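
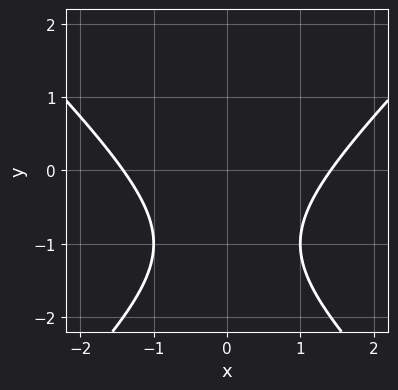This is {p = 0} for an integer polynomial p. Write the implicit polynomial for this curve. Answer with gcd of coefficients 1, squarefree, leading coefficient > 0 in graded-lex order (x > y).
The degree is 2 — the shape is more complex than any degree-1 curve.
Symmetries: it's symmetric under x → −x, forcing even powers of x.
Observable constraints: it misses every integer gridline on the y-axis.
Assembling these constraints gives the stated polynomial.

x^2 - y^2 - 2*y - 2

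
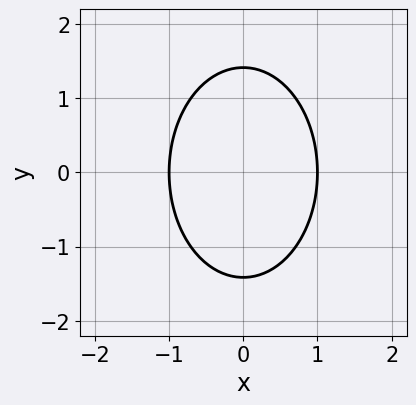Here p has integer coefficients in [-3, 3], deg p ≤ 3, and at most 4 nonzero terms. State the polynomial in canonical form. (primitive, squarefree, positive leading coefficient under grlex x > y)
2*x^2 + y^2 - 2

deg p = 2.
Symmetries: mirror symmetry x ↦ −x ⇒ only even powers of x; it's symmetric under y → −y, forcing even powers of y.
Checking where it meets the axes: the x-axis gridline crossings are at x ∈ {-1, 1}.
These observations pin down the coefficients.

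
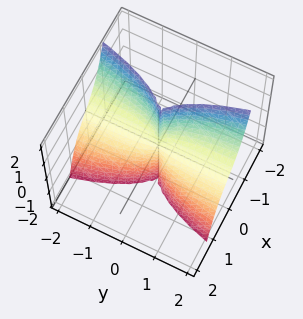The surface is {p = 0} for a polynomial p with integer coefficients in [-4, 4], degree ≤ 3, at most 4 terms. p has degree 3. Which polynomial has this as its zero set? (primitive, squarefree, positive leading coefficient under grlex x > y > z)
3*x^3 + x*y^2 + y^2*z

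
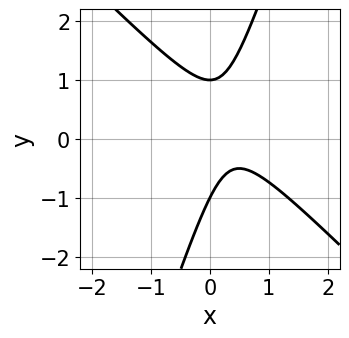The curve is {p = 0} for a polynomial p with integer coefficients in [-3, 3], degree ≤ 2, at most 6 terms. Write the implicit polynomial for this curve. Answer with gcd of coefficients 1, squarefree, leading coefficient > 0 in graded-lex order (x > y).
3*x^2 + 2*x*y - y^2 - 2*x + 1

deg p = 2. A generic line meets the curve in up to 2 points.
Checking where it meets the axes: the curve avoids every integer x-axis point in the box; among the integer gridlines, it crosses the y-axis at y ∈ {-1, 1}.
Together with the visible shape, these determine p as stated.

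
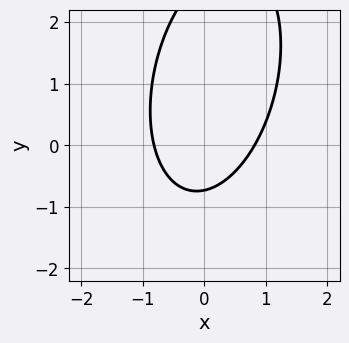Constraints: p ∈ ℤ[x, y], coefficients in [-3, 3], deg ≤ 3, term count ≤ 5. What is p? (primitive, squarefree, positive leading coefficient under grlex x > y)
First, degree: no degree-1 curve has this shape, so deg p = 2.
Finally, the integer polynomial consistent with all of this is the stated p.

3*x^2 - x*y + y^2 - 2*y - 2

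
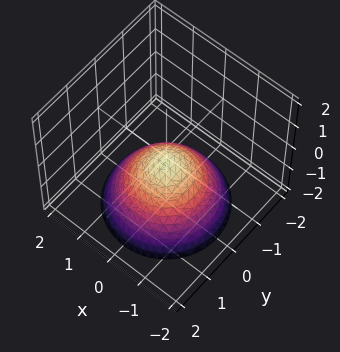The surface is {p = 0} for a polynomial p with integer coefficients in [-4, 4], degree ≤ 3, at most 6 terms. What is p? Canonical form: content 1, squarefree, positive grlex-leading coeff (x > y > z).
(a) Degree: no degree-1 surface has this shape, so deg p = 2.
(b) By symmetry, the z-axis is an axis of rotation, so x and y enter only as x² + y².
(c) Against the integer gridlines: the surface avoids every integer y-axis point in the box; a circular section at z = -2 has radius between 1 and 2.
(d) These observations pin down the coefficients.

2*x^2 + 2*y^2 + 3*z + 1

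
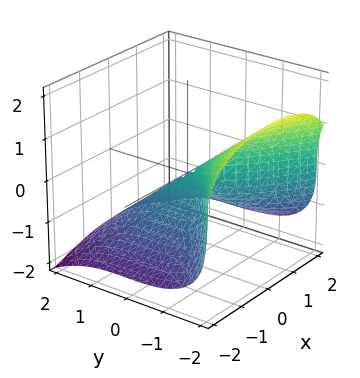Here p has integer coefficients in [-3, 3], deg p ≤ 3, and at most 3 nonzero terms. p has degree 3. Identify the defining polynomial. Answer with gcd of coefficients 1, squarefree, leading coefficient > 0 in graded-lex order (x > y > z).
y^3 + 2*z^3 + 2*x^2

(a) Degree: no degree-2 surface has this shape, so deg p = 3.
(b) From the visible intercepts: it crosses the y-axis at the gridline y = 0; it meets the x-axis at x = 0 (among the integer gridlines); one z-axis crossing is at z = 0.
(c) Assembling these constraints gives the stated polynomial.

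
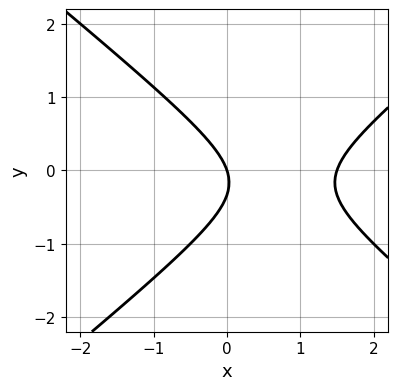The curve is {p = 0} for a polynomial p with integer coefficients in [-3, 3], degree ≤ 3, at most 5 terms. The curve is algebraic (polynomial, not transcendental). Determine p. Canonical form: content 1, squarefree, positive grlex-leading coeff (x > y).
2*x^2 - 3*y^2 - 3*x - y

First, deg p = 2. The shape is more complex than any degree-1 curve.
Next, observable constraints: it crosses the y-axis at the gridline y = 0; it meets the x-axis at x = 0 (among the integer gridlines).
Finally, the integer polynomial consistent with all of this is the stated p.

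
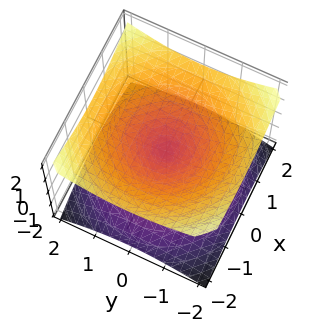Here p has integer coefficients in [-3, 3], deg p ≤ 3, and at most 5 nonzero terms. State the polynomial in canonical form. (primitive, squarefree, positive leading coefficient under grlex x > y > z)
x^2 + y^2 - 2*z^2

The degree is 2 — two nappes meeting at a single point; a quadric.
Symmetries: the z ↦ −z reflection is a symmetry, so z appears only in even powers; the surface is invariant under rotation about z: p = q(x² + y², z).
Reading off the gridlines: a circular section at z = 1 has radius between 1 and 2; one y-axis crossing is at y = 0; it crosses the x-axis at the gridline x = 0; it crosses the z-axis at the gridline z = 0.
The integer polynomial consistent with all of this is the stated p.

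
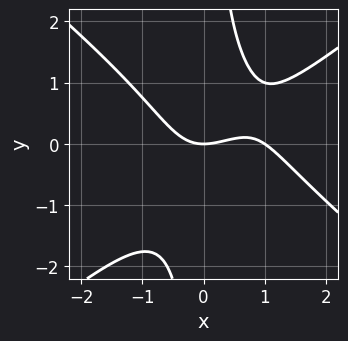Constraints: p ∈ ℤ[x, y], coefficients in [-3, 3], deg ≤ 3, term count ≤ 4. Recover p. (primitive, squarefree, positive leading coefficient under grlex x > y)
(a) Degree: no degree-2 curve has this shape, so deg p = 3.
(b) From the axis intercepts and sections: it crosses the y-axis at the gridline y = 0; the x-axis gridline crossings are at x ∈ {0, 1}.
(c) The integer polynomial consistent with all of this is the stated p.

2*x^3 - 3*x*y^2 - 2*x^2 + 3*y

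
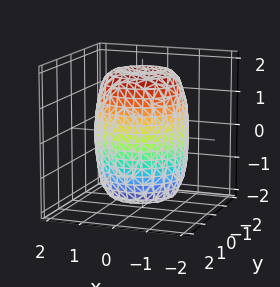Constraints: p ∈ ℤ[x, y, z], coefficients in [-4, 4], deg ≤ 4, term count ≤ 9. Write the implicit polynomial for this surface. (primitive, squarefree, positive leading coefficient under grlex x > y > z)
2*x^4 + 4*x^2*y^2 + 2*y^4 - 2*x^2 - 2*y^2 + z^2 - 3

First, degree: no degree-3 surface has this shape, so deg p = 4.
Next, symmetries: every cross-section ⟂ z is a circle, so x, y appear only via x² + y².
Next, reading off the gridlines: a circular section at z = 1 has radius between 1 and 2.
Finally, assembling these constraints gives the stated polynomial.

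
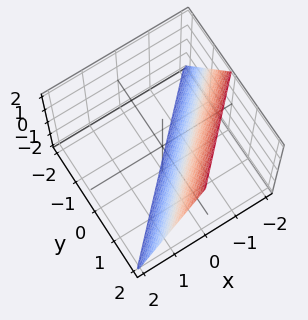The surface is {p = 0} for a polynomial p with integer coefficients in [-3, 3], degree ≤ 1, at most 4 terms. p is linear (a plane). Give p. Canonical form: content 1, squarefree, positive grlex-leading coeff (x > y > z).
The degree is 1 — the surface is flat (a plane).
Checking where it meets the axes: it meets the z-axis at z = -2 (among the integer gridlines); it meets the x-axis at x = -1 (among the integer gridlines).
Together with the visible shape, these determine p as stated. Check: (0, 1, 0) on the y-axis lies on the surface, and p(0, 1, 0) = 0. ✓

2*x - 2*y + z + 2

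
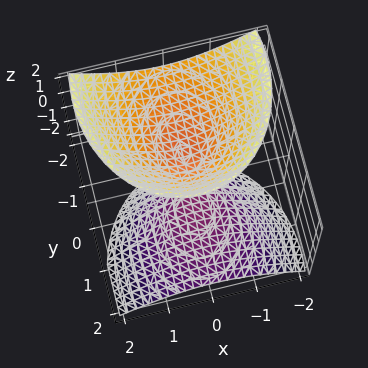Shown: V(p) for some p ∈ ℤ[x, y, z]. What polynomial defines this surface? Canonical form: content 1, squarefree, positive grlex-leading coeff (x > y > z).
1. The picture has 2 separate pieces. They look like related sheets of one shape, so recover p as a whole.
2. deg p = 2. No degree-1 surface has this shape.
3. From the axis intercepts and sections: it misses every integer gridline on the x-axis; it misses every integer gridline on the y-axis.
4. Together with the visible shape, these determine p as stated.

3*x^2 + 2*y^2 + 3*y*z - 2*z^2 + 1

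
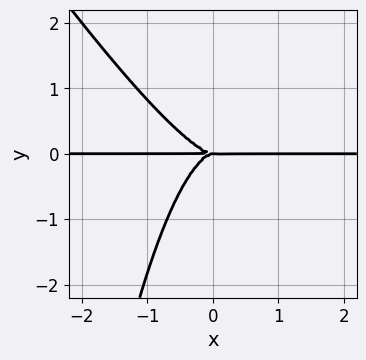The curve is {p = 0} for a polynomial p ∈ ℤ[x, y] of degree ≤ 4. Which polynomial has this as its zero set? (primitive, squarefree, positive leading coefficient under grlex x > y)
3*x^3*y + 2*x^2*y^2 + 2*y^3

deg p = 4. A generic line meets the curve in up to 4 points.
From the visible intercepts: the visible x-axis segment lies entirely on the curve; it crosses the y-axis at the gridline y = 0.
Assembling these constraints gives the stated polynomial.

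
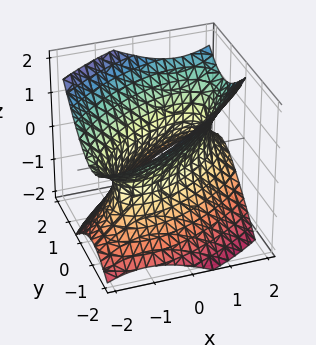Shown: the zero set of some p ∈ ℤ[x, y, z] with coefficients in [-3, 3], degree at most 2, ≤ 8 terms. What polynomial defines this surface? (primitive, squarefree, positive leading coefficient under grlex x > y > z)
2*x^2 - 3*x*y + x*z + 3*y^2 - 3*z^2 - 3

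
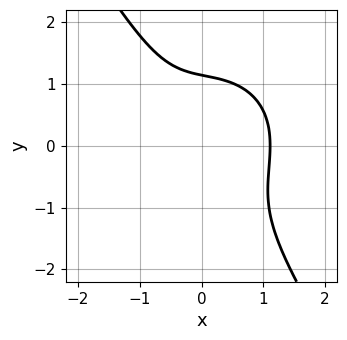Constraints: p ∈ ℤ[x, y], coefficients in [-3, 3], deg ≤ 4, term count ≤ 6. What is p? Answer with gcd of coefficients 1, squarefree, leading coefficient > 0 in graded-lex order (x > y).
3*x^3 + 2*x*y^2 + 2*y^3 - x - 3

1. The degree is 3 — the shape is more complex than any degree-2 curve.
2. The integer polynomial consistent with all of this is the stated p.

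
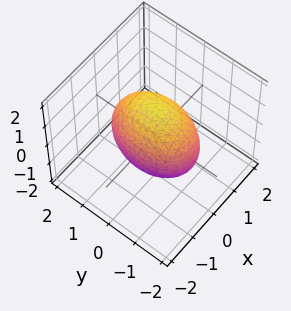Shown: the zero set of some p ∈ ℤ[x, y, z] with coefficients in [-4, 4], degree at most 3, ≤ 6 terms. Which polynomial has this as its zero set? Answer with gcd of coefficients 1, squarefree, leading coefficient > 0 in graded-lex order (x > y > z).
The degree is 2 — a closed, bounded, convex surface; a quadric.
Symmetries: the z ↦ −z reflection is a symmetry, so z appears only in even powers; the x ↦ −x reflection is a symmetry, so x appears only in even powers; mirror symmetry y ↦ −y ⇒ only even powers of y.
From the axis intercepts and sections: the x-axis gridline crossings are at x ∈ {-1, 1}.
The integer polynomial consistent with all of this is the stated p.

2*x^2 + y^2 + z^2 - 2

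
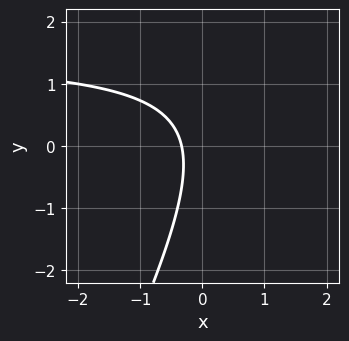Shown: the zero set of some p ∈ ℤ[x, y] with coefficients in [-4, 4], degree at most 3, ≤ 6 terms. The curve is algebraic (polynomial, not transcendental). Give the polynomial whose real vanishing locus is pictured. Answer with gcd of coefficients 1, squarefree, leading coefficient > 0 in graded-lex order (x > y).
2*x*y - y^2 - 3*x - 1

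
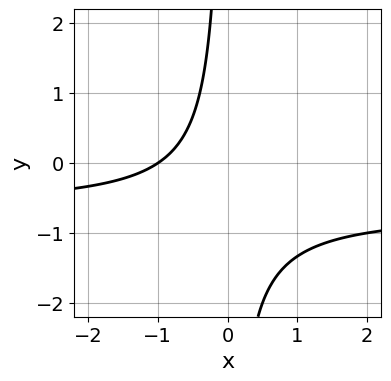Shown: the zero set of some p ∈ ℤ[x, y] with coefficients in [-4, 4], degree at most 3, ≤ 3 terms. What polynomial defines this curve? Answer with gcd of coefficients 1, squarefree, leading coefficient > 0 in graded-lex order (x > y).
1. deg p = 2. A generic line meets the curve in up to 2 points.
2. Observable constraints: it meets the x-axis at x = -1 (among the integer gridlines); the curve avoids every integer y-axis point in the box.
3. Matching integer coefficients to the picture gives p.

3*x*y + 2*x + 2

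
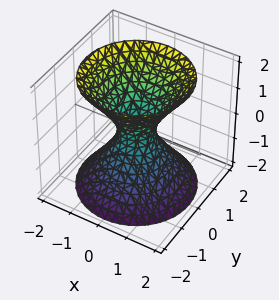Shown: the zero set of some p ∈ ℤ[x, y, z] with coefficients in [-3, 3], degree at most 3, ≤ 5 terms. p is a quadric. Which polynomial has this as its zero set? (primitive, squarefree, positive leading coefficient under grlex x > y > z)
3*x^2 + 3*y^2 - 2*z^2 - 1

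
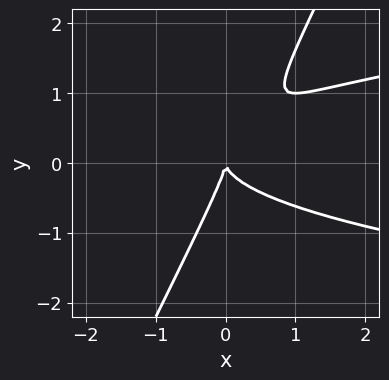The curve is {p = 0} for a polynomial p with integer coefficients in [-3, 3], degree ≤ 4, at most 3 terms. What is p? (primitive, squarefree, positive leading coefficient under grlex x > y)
First, degree: the shape is more complex than any degree-2 curve, so deg p = 3.
Then, from the visible intercepts: it meets the x-axis at x = 0 (among the integer gridlines); it meets the y-axis at y = 0 (among the integer gridlines).
Finally, the integer polynomial consistent with all of this is the stated p.

2*x*y^2 - y^3 - x^2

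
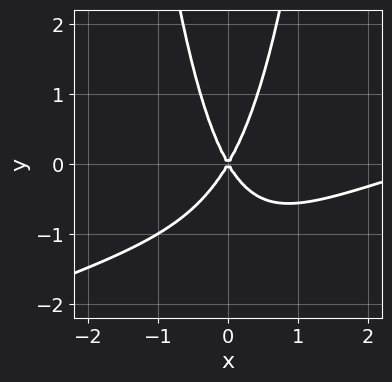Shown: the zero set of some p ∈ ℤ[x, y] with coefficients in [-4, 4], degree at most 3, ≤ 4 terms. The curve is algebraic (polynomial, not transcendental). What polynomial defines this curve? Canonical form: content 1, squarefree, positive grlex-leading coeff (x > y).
The degree is 3 — the shape is more complex than any degree-2 curve.
Reading off the gridlines: it meets the y-axis at y = 0 (among the integer gridlines); it meets the x-axis at x = 0 (among the integer gridlines).
These observations pin down the coefficients.

x^3 - 3*x^2*y - 3*x^2 + y^2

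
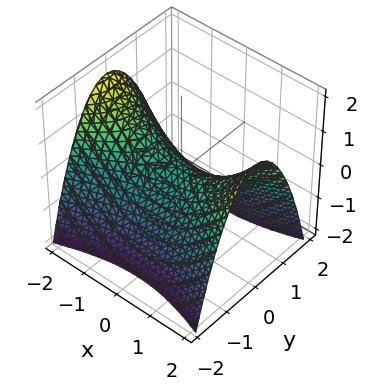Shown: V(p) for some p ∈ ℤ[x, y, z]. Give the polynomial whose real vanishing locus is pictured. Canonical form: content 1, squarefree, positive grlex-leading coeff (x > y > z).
x^2 - 3*y^2 - 3*z

(a) The degree is 2 — a hyperbolic paraboloid; a quadric.
(b) Symmetries: the x ↦ −x reflection is a symmetry, so x appears only in even powers; the y ↦ −y reflection is a symmetry, so y appears only in even powers.
(c) Reading off the gridlines: it crosses the y-axis at the gridline y = 0; it crosses the z-axis at the gridline z = 0; it crosses the x-axis at the gridline x = 0.
(d) Together with the visible shape, these determine p as stated.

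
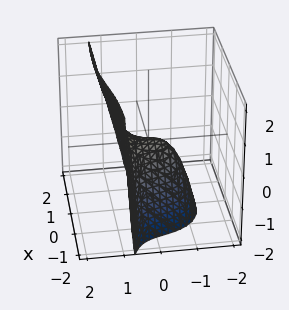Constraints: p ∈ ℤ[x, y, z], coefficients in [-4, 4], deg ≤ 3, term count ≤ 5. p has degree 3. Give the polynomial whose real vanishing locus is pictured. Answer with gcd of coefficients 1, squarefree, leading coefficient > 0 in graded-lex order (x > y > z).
3*x^2*y - x*y*z + 3*y^3 - 3*x^2 - 3*z

Degree: no degree-2 surface has this shape, so deg p = 3.
From the visible intercepts: it meets the y-axis at y = 0 (among the integer gridlines); one z-axis crossing is at z = 0; one x-axis crossing is at x = 0.
Putting this together gives p.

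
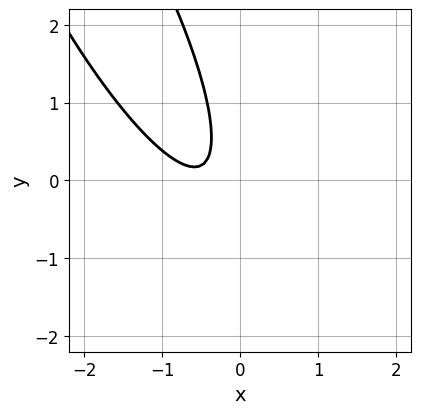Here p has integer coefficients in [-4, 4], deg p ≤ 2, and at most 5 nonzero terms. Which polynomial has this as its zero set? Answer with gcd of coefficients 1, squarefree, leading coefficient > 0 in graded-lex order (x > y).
3*x^2 + 3*x*y + y^2 + 3*x + 1

(a) The degree is 2 — the shape is more complex than any degree-1 curve.
(b) Reading off the gridlines: it misses every integer gridline on the y-axis; the curve avoids every integer x-axis point in the box.
(c) The integer polynomial consistent with all of this is the stated p.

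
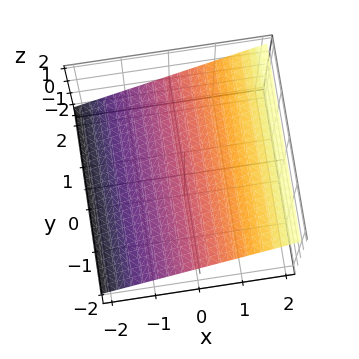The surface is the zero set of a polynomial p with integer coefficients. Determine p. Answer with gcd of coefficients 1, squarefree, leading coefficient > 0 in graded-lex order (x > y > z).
2*x - 3*z + 2

(a) deg p = 1. Every cross-section is a straight line — this is a plane.
(b) Reading off the gridlines: it meets the x-axis at x = -1 (among the integer gridlines); no y-intercept at any integer in the box.
(c) The integer polynomial consistent with all of this is the stated p.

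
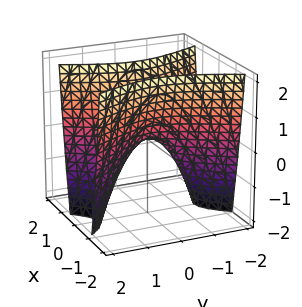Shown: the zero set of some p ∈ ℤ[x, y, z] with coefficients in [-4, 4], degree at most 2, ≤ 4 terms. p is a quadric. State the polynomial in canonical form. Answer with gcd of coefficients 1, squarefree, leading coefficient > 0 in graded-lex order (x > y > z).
3*x^2 - y^2 - z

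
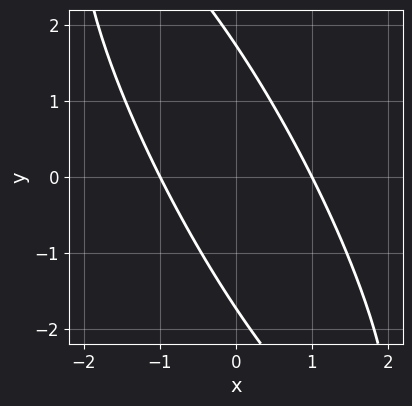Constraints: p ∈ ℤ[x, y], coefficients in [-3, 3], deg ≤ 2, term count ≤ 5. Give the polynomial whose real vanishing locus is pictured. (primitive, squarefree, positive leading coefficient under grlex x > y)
1. Degree: no degree-1 curve has this shape, so deg p = 2.
2. From the visible intercepts: among the integer gridlines, it crosses the x-axis at x ∈ {-1, 1}.
3. Together with the visible shape, these determine p as stated.

3*x^2 + 3*x*y + y^2 - 3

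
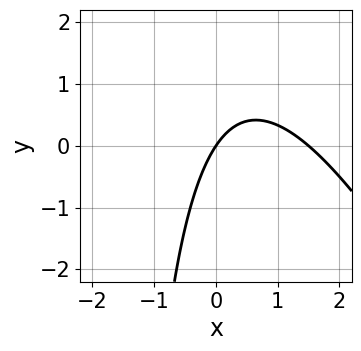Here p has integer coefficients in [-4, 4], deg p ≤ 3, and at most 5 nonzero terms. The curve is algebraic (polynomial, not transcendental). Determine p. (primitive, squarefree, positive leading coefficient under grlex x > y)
2*x^2 + x*y - 3*x + 2*y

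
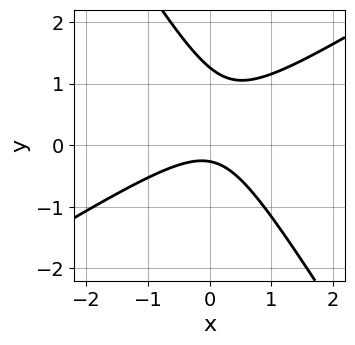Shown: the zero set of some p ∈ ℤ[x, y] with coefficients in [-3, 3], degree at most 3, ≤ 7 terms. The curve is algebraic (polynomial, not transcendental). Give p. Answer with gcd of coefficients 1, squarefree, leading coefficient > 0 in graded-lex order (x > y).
Degree: a generic line meets the curve in up to 2 points, so deg p = 2.
From the visible intercepts: no x-intercept at any integer in the box.
Assembling these constraints gives the stated polynomial.

3*x^2 - 3*x*y - 3*y^2 + 3*y + 1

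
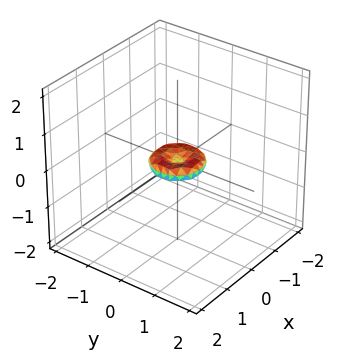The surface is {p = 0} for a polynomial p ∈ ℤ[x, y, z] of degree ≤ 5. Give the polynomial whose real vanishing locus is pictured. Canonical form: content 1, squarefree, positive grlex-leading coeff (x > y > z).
2*x^4 + 4*x^2*y^2 + 2*y^4 - x^2 - y^2 + 3*z^2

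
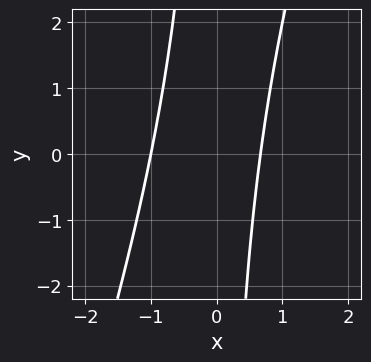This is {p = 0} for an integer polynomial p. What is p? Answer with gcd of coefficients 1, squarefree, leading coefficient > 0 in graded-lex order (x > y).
3*x^2 - x*y + x - 2

First, deg p = 2.
Next, against the integer gridlines: no y-intercept at any integer in the box; one x-axis crossing is at x = -1.
Finally, putting this together gives p.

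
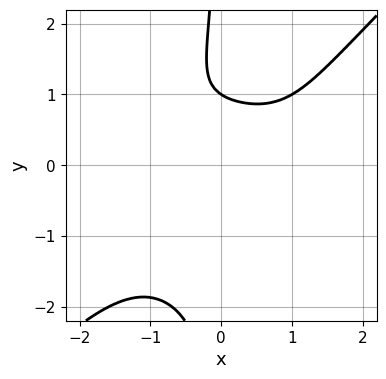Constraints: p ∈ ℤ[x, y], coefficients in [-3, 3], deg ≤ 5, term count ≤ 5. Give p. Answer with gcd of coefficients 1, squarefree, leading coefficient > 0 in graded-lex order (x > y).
Degree: no degree-3 curve has this shape, so deg p = 4.
From the visible intercepts: one y-axis crossing is at y = 1; no x-intercept at any integer in the box.
Matching integer coefficients to the picture gives p.

x^4 + x^2*y^2 - 2*x*y^3 - 3*y + 3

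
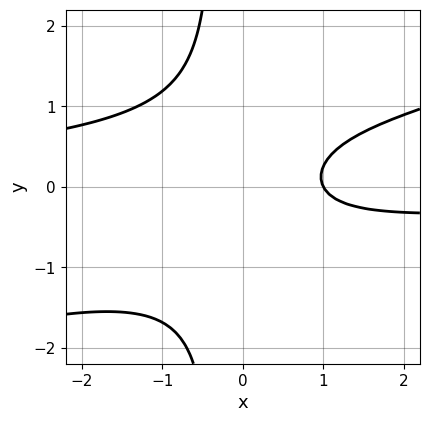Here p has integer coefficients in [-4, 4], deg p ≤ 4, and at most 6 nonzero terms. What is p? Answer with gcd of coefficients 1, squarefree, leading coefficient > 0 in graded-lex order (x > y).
Degree: a generic line meets the curve in up to 3 points, so deg p = 3.
Checking where it meets the axes: it meets the x-axis at x = 1 (among the integer gridlines); the curve avoids every integer y-axis point in the box.
Solving for integer coefficients yields p as stated.

x^2*y - 3*x*y^2 - y^2 + 2*x - 2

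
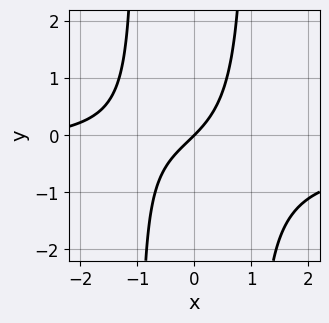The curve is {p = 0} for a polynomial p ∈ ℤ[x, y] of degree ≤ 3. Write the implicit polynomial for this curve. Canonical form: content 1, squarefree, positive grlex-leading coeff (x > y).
First, the degree is 3 — the shape is more complex than any degree-2 curve.
Next, against the integer gridlines: it crosses the y-axis at the gridline y = 0; it meets the x-axis at x = 0 (among the integer gridlines).
Finally, matching integer coefficients to the picture gives p.

3*x^2*y + x^2 + 3*x - 3*y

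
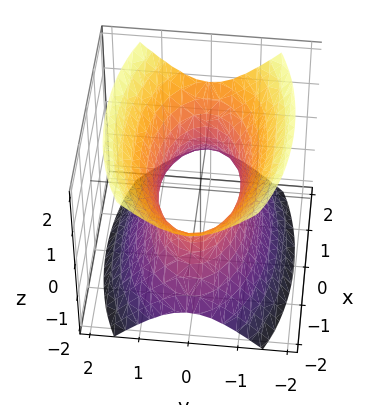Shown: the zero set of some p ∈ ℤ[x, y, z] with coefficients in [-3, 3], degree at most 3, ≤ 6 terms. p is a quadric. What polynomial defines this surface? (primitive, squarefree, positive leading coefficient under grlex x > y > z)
x^2 + 3*y^2 - 2*z^2 - 2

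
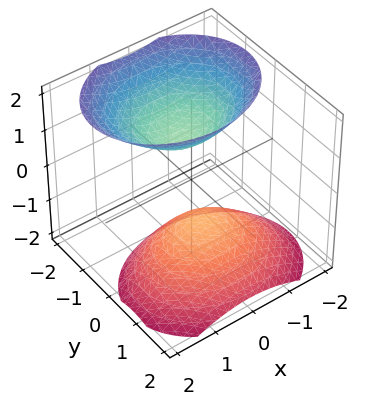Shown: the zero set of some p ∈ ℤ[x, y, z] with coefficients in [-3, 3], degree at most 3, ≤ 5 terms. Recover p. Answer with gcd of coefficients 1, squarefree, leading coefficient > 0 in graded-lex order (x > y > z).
2*x^2 + 3*y^2 + 2*y*z - 2*z^2 + 2

First, the picture has 2 separate pieces. They look like related sheets of one shape, so recover p as a whole.
Next, deg p = 2. A generic line meets the surface in up to 2 points.
Next, from the visible intercepts: among the integer gridlines, it crosses the z-axis at z ∈ {-1, 1}; no y-intercept at any integer in the box; it misses every integer gridline on the x-axis.
Finally, the integer polynomial consistent with all of this is the stated p.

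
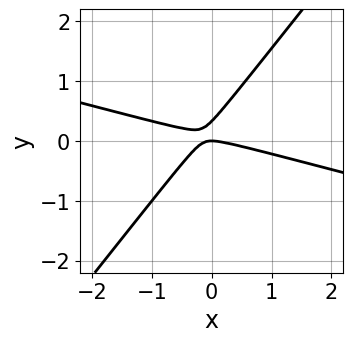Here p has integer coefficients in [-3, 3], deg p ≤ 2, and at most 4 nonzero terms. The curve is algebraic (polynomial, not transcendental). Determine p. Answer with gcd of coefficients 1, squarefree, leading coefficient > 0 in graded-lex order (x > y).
1. Degree: the shape is more complex than any degree-1 curve, so deg p = 2.
2. Observable constraints: one y-axis crossing is at y = 0; it meets the x-axis at x = 0 (among the integer gridlines).
3. Fitting integer coefficients to these (and the overall shape) gives p.

x^2 + 3*x*y - 3*y^2 + y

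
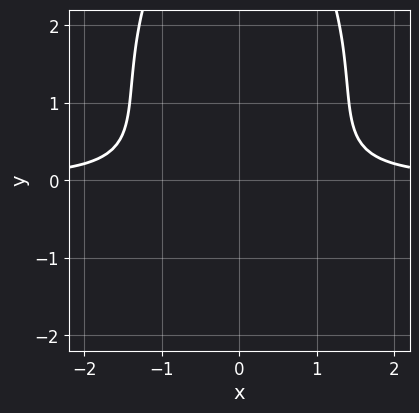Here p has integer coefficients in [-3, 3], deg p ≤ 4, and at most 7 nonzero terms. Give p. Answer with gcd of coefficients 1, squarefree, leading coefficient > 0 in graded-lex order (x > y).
3*x^2*y + y^3 - 3*y^2 - 2*y - 2

First, deg p = 3.
Then, symmetries: the x ↦ −x reflection is a symmetry, so x appears only in even powers.
Then, checking where it meets the axes: no y-intercept at any integer in the box; it misses every integer gridline on the x-axis.
Finally, solving for integer coefficients yields p as stated.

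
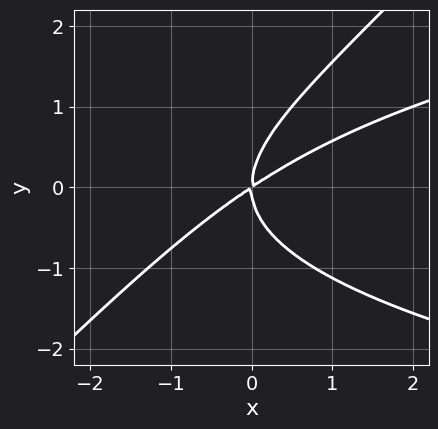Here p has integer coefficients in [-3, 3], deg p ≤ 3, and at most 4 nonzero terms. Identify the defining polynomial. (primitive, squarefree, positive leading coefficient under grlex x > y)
1. Degree: a generic line meets the curve in up to 3 points, so deg p = 3.
2. Reading off the gridlines: it meets the y-axis at y = 0 (among the integer gridlines); one x-axis crossing is at x = 0.
3. Together with the visible shape, these determine p as stated.

2*x*y^2 - 2*y^3 - 2*x^2 + 3*x*y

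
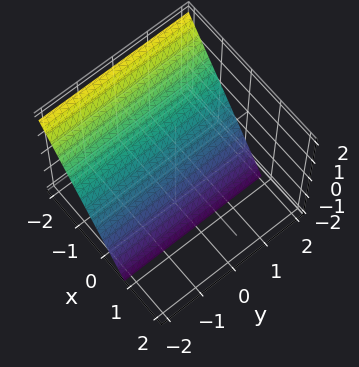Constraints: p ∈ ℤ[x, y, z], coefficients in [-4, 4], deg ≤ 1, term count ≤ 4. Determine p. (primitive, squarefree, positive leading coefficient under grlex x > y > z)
3*x + 2*z + 2

1. The degree is 1 — every cross-section is a straight line — this is a plane.
2. Against the integer gridlines: it misses every integer gridline on the y-axis; it meets the z-axis at z = -1 (among the integer gridlines).
3. The integer polynomial consistent with all of this is the stated p.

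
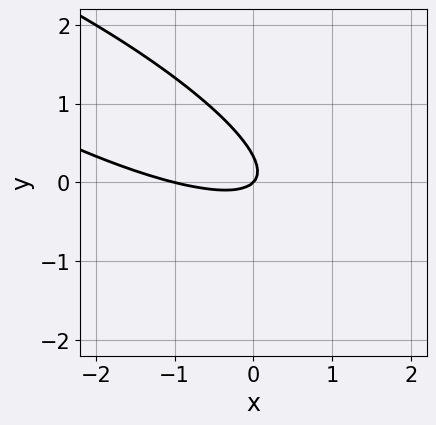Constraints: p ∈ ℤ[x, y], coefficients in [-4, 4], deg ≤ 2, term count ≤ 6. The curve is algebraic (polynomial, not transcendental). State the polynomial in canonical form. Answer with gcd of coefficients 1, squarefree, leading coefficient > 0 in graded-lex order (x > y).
x^2 + 3*x*y + 3*y^2 + x - y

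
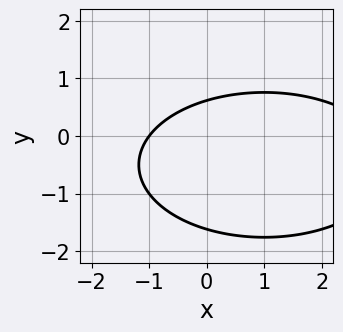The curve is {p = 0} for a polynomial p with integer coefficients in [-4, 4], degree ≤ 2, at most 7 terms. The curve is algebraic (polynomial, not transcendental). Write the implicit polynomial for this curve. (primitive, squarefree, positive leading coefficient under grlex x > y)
x^2 + 3*y^2 - 2*x + 3*y - 3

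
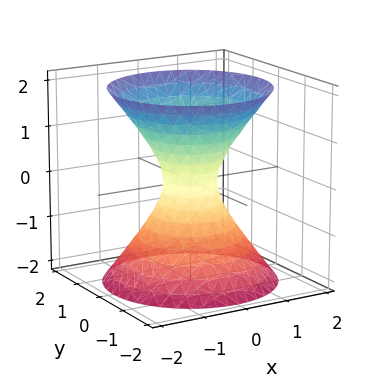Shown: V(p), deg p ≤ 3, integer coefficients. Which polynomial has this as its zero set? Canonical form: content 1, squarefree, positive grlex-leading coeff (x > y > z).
3*x^2 + 3*y^2 - 2*z^2 - 1

First, the degree is 2 — the shape is more complex than any degree-1 surface.
Next, by symmetry, the z-axis is an axis of rotation, so x and y enter only as x² + y².
Then, checking where it meets the axes: the surface avoids every integer z-axis point in the box; a circular section at z = -1 has radius exactly 1.
Finally, these observations pin down the coefficients.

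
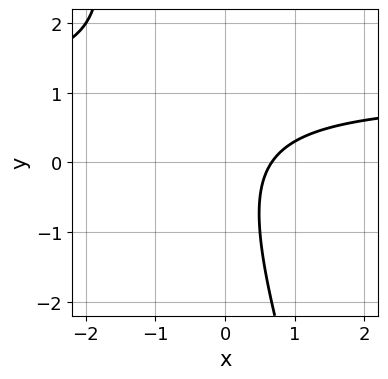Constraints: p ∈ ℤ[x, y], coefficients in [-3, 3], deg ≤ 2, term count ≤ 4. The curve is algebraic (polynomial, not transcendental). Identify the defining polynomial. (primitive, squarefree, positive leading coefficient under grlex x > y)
3*x*y + y^2 - 3*x + 2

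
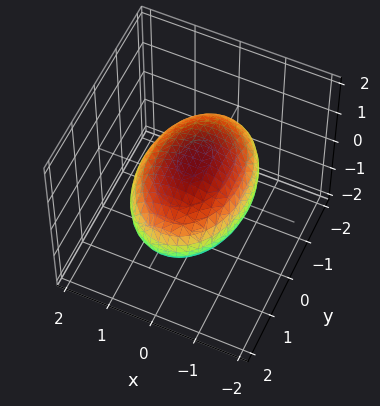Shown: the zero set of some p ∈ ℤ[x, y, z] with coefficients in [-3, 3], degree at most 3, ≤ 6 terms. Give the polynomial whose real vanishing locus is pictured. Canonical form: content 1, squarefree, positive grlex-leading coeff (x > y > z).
2*x^2 + y^2 + 3*z^2 - 3

1. deg p = 2. Bounded and convex; a quadric.
2. Symmetries: mirror symmetry z ↦ −z ⇒ only even powers of z; the x ↦ −x reflection is a symmetry, so x appears only in even powers; the y ↦ −y reflection is a symmetry, so y appears only in even powers.
3. Observable constraints: the z-axis gridline crossings are at z ∈ {-1, 1}.
4. Fitting integer coefficients to these (and the overall shape) gives p.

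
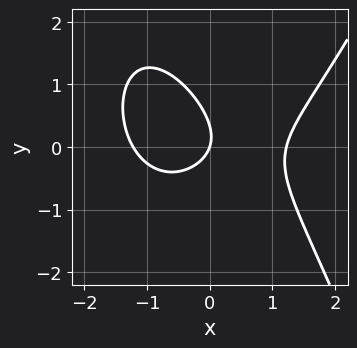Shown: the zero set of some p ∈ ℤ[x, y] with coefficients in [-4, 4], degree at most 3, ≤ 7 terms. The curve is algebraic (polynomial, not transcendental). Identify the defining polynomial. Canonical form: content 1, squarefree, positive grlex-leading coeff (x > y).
2*x^3 - 2*x*y - 3*y^2 - 3*x + y

First, degree: no degree-2 curve has this shape, so deg p = 3.
Then, from the axis intercepts and sections: it crosses the y-axis at the gridline y = 0; one x-axis crossing is at x = 0.
Finally, assembling these constraints gives the stated polynomial.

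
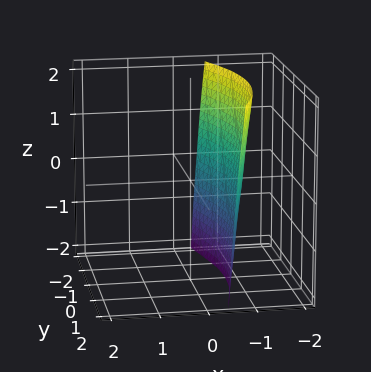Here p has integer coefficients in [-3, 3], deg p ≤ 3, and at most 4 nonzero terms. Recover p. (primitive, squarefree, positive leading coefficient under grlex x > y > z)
3*x^3 + x*y^2 - x*z + 3

deg p = 3. The shape is more complex than any degree-2 surface.
From the axis intercepts and sections: it crosses the x-axis at the gridline x = -1; it misses every integer gridline on the z-axis; no y-intercept at any integer in the box.
Solving for integer coefficients yields p as stated.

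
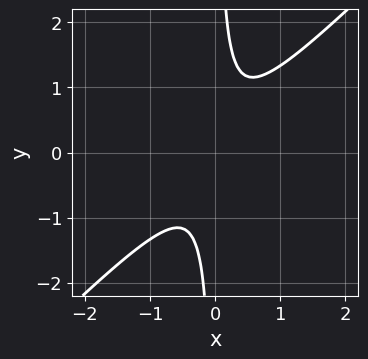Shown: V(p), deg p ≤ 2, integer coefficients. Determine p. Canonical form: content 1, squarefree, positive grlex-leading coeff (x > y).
3*x^2 - 3*x*y + 1

1. The degree is 2 — the shape is more complex than any degree-1 curve.
2. Checking where it meets the axes: it misses every integer gridline on the x-axis; the curve avoids every integer y-axis point in the box.
3. Solving for integer coefficients yields p as stated.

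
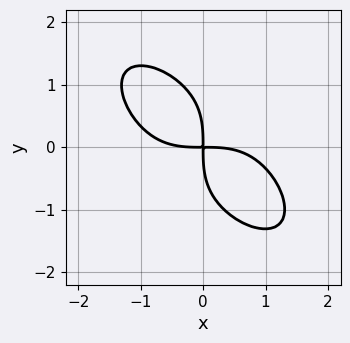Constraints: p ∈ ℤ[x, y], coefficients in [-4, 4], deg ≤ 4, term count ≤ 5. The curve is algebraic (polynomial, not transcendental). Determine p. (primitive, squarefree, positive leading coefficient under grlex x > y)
x^4 + y^4 + 3*x*y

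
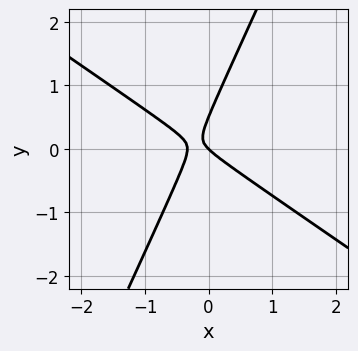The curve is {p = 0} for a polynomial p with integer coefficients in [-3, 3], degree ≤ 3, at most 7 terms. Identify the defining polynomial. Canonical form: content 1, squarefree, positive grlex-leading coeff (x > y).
3*x^2 + 3*x*y - 2*y^2 + x + y

1. The degree is 2 — the shape is more complex than any degree-1 curve.
2. Against the integer gridlines: one x-axis crossing is at x = 0; it crosses the y-axis at the gridline y = 0.
3. Matching integer coefficients to the picture gives p.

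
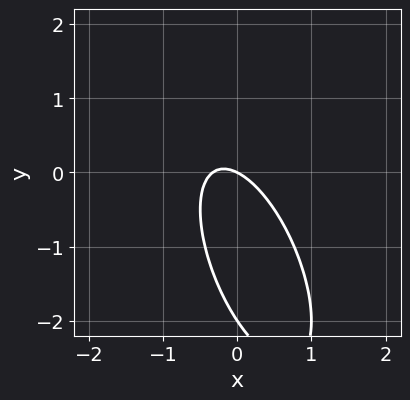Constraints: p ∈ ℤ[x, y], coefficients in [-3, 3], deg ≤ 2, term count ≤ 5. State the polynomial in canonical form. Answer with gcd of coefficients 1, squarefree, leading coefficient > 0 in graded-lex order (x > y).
First, the degree is 2 — no degree-1 curve has this shape.
Then, from the axis intercepts and sections: it meets the x-axis at x = 0 (among the integer gridlines); the y-axis gridline crossings are at y ∈ {-2, 0}.
Finally, together with the visible shape, these determine p as stated.

3*x^2 + 2*x*y + y^2 + x + 2*y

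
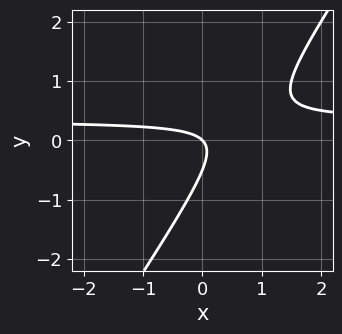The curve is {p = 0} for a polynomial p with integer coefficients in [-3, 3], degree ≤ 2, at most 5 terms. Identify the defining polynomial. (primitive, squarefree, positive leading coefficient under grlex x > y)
3*x*y - 2*y^2 - x - y

First, the degree is 2 — a generic line meets the curve in up to 2 points.
Next, observable constraints: one y-axis crossing is at y = 0; it crosses the x-axis at the gridline x = 0.
Finally, the integer polynomial consistent with all of this is the stated p.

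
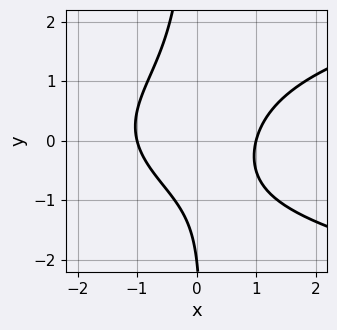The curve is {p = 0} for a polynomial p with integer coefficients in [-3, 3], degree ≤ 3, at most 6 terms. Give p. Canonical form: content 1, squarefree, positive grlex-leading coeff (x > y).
(a) Degree: a generic line meets the curve in up to 3 points, so deg p = 3.
(b) Checking where it meets the axes: among the integer gridlines, it crosses the x-axis at x ∈ {-1, 1}; it meets the y-axis at y = -2 (among the integer gridlines).
(c) These observations pin down the coefficients.

2*x*y^2 - 2*x^2 + y + 2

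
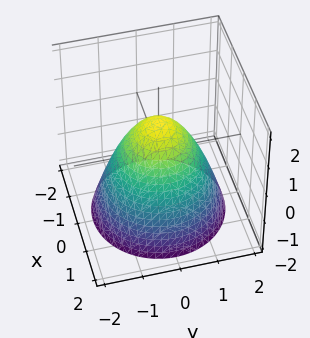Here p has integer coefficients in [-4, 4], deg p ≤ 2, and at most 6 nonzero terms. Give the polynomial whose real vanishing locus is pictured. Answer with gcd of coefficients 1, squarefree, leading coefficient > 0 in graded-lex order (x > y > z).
x^2 + y^2 + z - 1

1. Degree: no degree-1 surface has this shape, so deg p = 2.
2. By symmetry, every cross-section ⟂ z is a circle, so x, y appear only via x² + y².
3. From the axis intercepts and sections: one z-axis crossing is at z = 1; the x-axis gridline crossings are at x ∈ {-1, 1}; the y-axis gridline crossings are at y ∈ {-1, 1}.
4. Putting this together gives p.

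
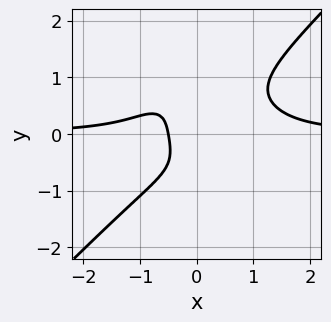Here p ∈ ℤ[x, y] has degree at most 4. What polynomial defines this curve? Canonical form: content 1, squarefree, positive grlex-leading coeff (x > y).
3*x^3*y - 3*y^4 - 2*x - 1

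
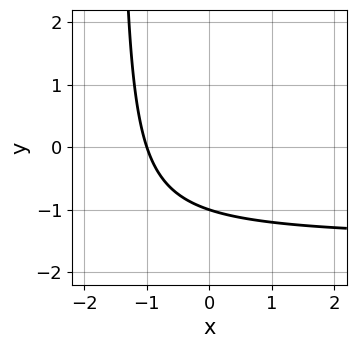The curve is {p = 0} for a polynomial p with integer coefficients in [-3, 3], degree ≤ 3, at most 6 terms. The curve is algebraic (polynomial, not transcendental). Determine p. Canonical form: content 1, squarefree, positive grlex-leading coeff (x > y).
2*x*y + 3*x + 3*y + 3

(a) The degree is 2 — the shape is more complex than any degree-1 curve.
(b) From the visible intercepts: one y-axis crossing is at y = -1; it crosses the x-axis at the gridline x = -1.
(c) Together with the visible shape, these determine p as stated.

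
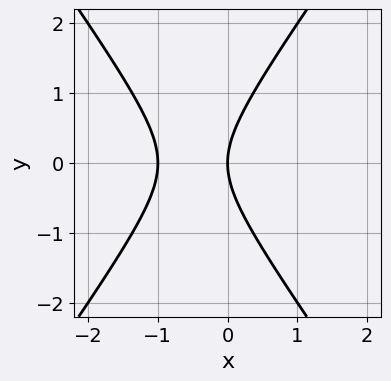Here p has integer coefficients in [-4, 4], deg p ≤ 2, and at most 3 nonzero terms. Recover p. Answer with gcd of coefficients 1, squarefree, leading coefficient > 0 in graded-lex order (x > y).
The degree is 2 — no degree-1 curve has this shape.
Symmetries: mirror symmetry y ↦ −y ⇒ only even powers of y.
Observable constraints: among the integer gridlines, it crosses the x-axis at x ∈ {-1, 0}; it crosses the y-axis at the gridline y = 0.
Putting this together gives p.

2*x^2 - y^2 + 2*x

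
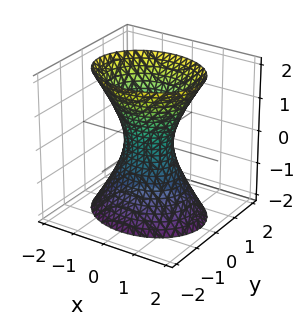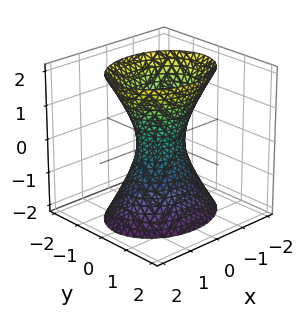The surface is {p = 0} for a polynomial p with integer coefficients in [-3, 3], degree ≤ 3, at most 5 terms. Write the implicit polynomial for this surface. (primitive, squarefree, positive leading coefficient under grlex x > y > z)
2*x^2 + 3*y^2 - z^2 - 1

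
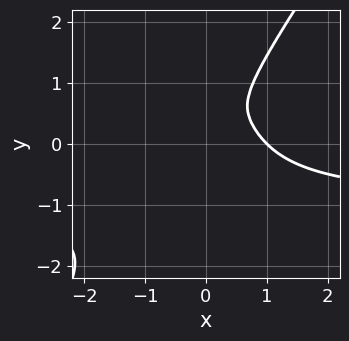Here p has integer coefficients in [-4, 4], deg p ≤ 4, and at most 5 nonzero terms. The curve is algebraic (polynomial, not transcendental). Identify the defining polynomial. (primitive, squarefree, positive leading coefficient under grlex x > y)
3*x^3*y - y^4 + 3*x^3 - 3*x^2

(a) deg p = 4. A generic line meets the curve in up to 4 points.
(b) Reading off the gridlines: it meets the x-axis at x = 1 (among the integer gridlines).
(c) Together with the visible shape, these determine p as stated.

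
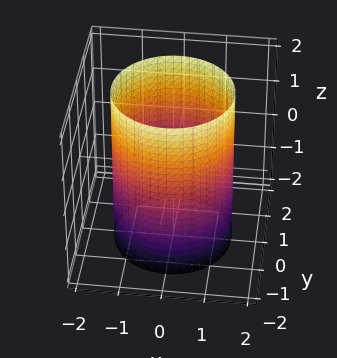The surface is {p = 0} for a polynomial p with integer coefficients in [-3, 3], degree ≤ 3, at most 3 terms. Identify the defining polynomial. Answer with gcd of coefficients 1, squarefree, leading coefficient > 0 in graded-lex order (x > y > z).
First, the degree is 2 — a cylinder; a quadric.
Then, symmetries: every cross-section ⟂ z is a circle, so x, y appear only via x² + y²; it's symmetric under z → −z, forcing even powers of z.
Next, against the integer gridlines: a circular section at z = 1 has radius between 1 and 2; no z-intercept at any integer in the box.
Finally, fitting integer coefficients to these (and the overall shape) gives p.

x^2 + y^2 - 2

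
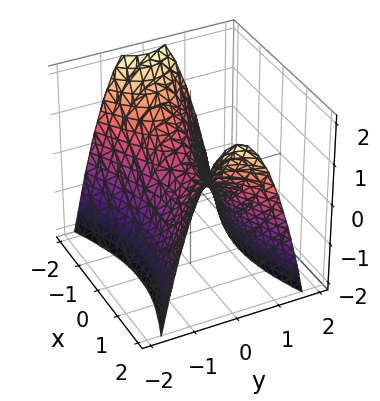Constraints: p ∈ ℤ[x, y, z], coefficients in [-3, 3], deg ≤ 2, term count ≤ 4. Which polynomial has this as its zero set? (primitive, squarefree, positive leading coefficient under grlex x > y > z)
First, deg p = 2. A hyperbolic paraboloid; a quadric.
Next, symmetries: it's symmetric under y → −y, forcing even powers of y; the x ↦ −x reflection is a symmetry, so x appears only in even powers.
Then, reading off the gridlines: one z-axis crossing is at z = 0; it meets the y-axis at y = 0 (among the integer gridlines); one x-axis crossing is at x = 0.
Finally, fitting integer coefficients to these (and the overall shape) gives p.

x^2 - 3*y^2 - 2*z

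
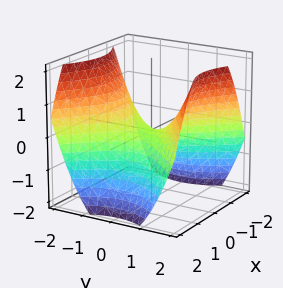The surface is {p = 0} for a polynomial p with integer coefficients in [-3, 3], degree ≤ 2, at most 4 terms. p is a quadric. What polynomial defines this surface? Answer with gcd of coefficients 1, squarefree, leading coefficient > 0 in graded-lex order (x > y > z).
2*x^2 - 2*y^2 + 3*z

(a) deg p = 2.
(b) Symmetries: it's symmetric under y → −y, forcing even powers of y; the x ↦ −x reflection is a symmetry, so x appears only in even powers.
(c) Reading off the gridlines: it crosses the x-axis at the gridline x = 0; it crosses the y-axis at the gridline y = 0; one z-axis crossing is at z = 0.
(d) Matching integer coefficients to the picture gives p.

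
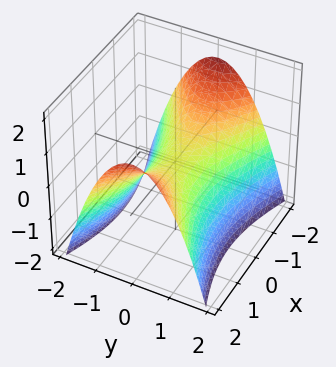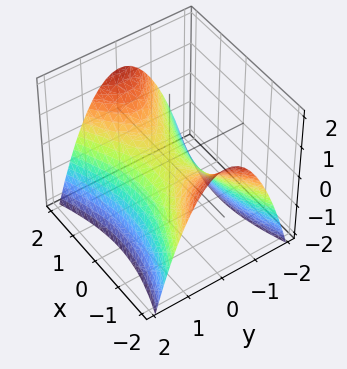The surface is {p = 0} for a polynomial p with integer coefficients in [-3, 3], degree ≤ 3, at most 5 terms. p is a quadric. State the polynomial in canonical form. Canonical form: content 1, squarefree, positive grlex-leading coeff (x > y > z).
x^2 - 3*y^2 - 3*z

Degree: a saddle surface; a quadric, so deg p = 2.
Symmetries: the x ↦ −x reflection is a symmetry, so x appears only in even powers; mirror symmetry y ↦ −y ⇒ only even powers of y.
From the visible intercepts: one x-axis crossing is at x = 0; it crosses the z-axis at the gridline z = 0.
Fitting integer coefficients to these (and the overall shape) gives p.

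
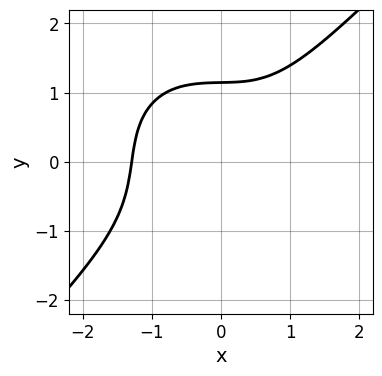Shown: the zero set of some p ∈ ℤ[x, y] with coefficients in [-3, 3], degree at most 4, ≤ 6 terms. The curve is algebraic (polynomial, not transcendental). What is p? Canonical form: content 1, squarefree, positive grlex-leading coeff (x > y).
Degree: a generic line meets the curve in up to 3 points, so deg p = 3.
Putting this together gives p.

2*x^3 - 2*y^3 + x*y - x + 3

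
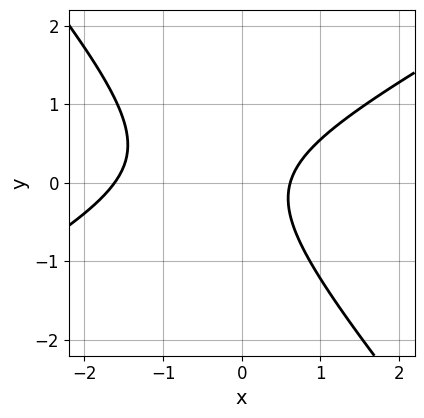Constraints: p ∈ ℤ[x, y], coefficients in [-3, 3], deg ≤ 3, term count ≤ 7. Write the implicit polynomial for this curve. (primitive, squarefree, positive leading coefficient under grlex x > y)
1. Degree: no degree-1 curve has this shape, so deg p = 2.
2. Against the integer gridlines: it misses every integer gridline on the y-axis.
3. Assembling these constraints gives the stated polynomial.

2*x^2 - 2*x*y - 3*y^2 + 2*x - 2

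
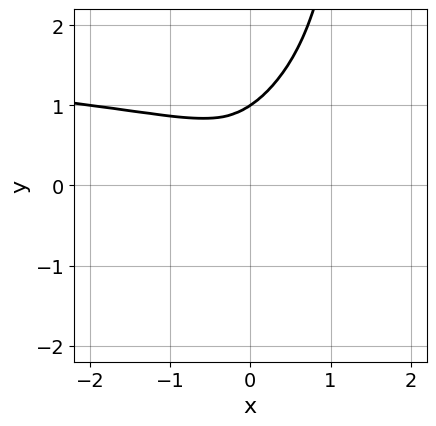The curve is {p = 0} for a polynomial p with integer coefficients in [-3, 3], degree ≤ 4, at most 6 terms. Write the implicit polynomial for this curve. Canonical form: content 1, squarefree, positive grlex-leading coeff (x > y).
2*x*y^3 - 3*y^3 + x^2 + 3*y^2

The degree is 4 — no degree-3 curve has this shape.
Reading off the gridlines: one y-axis crossing is at y = 1.
Together with the visible shape, these determine p as stated.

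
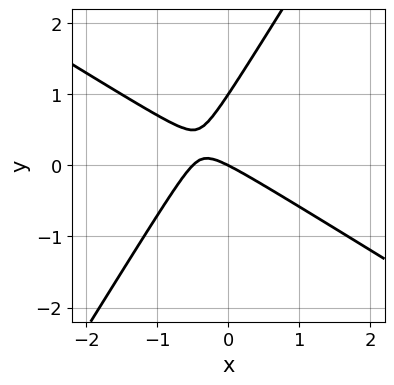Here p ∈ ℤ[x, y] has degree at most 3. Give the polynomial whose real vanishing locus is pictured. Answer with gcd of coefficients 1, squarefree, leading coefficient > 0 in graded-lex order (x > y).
The degree is 2 — the shape is more complex than any degree-1 curve.
Checking where it meets the axes: among the integer gridlines, it crosses the y-axis at y ∈ {0, 1}; one x-axis crossing is at x = 0.
Together with the visible shape, these determine p as stated.

2*x^2 + 2*x*y - 2*y^2 + x + 2*y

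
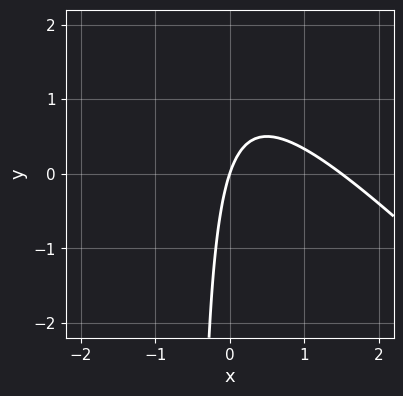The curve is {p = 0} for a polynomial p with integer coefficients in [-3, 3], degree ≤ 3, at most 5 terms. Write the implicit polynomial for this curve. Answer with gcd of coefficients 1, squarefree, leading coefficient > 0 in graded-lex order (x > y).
2*x^2 + 2*x*y - 3*x + y

First, deg p = 2. A generic line meets the curve in up to 2 points.
Then, from the axis intercepts and sections: it crosses the y-axis at the gridline y = 0; it meets the x-axis at x = 0 (among the integer gridlines).
Finally, matching integer coefficients to the picture gives p.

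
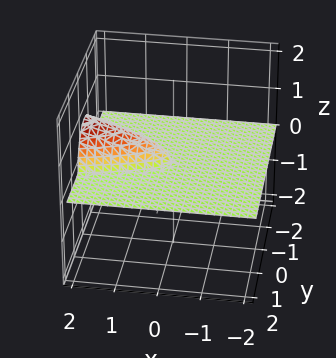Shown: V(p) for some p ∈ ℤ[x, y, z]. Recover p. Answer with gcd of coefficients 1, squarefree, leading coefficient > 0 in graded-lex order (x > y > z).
3*y^2*z + 2*z^3 - x*z

The picture has 2 separate pieces.
The degree is 3 — the shape is more complex than any degree-2 surface.
Observable constraints: every point of the y-axis in the box is on the surface; every point of the x-axis in the box is on the surface; it meets the z-axis at z = 0 (among the integer gridlines).
These observations pin down the coefficients.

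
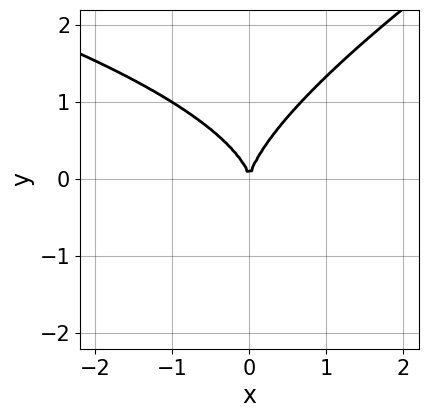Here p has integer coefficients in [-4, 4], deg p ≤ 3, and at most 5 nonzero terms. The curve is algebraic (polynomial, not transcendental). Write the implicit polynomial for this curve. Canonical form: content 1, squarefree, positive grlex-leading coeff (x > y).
x*y^2 - 2*y^3 + 3*x^2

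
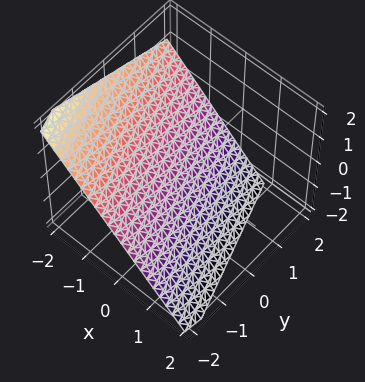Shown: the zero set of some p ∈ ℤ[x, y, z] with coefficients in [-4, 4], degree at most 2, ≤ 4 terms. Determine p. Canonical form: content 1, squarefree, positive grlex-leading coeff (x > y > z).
1. The degree is 1 — every cross-section is a straight line — this is a plane.
2. Observable constraints: it meets the y-axis at y = -2 (among the integer gridlines).
3. These observations pin down the coefficients.

3*x + y + 3*z + 2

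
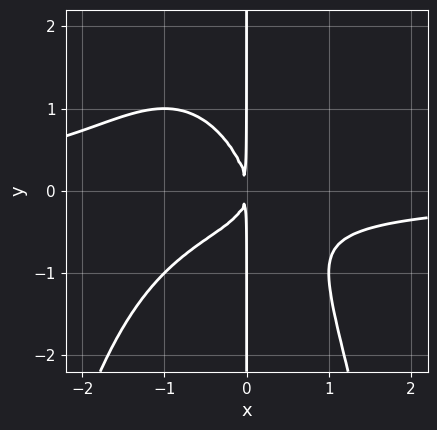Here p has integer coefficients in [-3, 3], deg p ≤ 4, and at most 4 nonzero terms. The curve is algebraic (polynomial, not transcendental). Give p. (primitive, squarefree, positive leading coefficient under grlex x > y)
Degree: a generic line meets the curve in up to 4 points, so deg p = 4.
Observable constraints: the visible y-axis segment lies entirely on the curve.
Assembling these constraints gives the stated polynomial.

x^3*y + x^2*y + x*y^2 + x^2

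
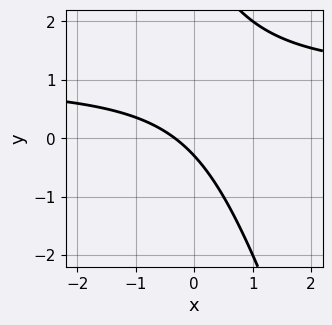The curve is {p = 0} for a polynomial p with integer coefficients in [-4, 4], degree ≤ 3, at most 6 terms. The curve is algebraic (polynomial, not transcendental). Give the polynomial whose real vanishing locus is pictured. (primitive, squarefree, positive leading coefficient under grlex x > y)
The degree is 2 — the shape is more complex than any degree-1 curve.
The integer polynomial consistent with all of this is the stated p.

3*x*y + y^2 - 3*x - 3*y - 1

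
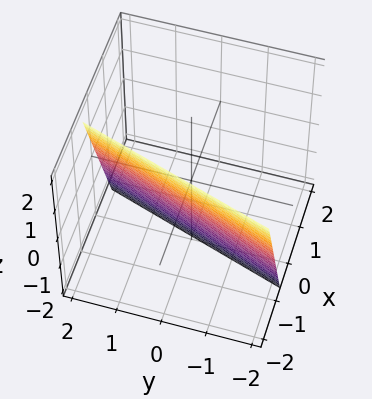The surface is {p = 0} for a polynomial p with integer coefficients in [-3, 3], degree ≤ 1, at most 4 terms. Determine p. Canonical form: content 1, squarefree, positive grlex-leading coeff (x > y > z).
First, the degree is 1 — the surface is flat (a plane).
Next, reading off the gridlines: it meets the z-axis at z = -2 (among the integer gridlines); one y-axis crossing is at y = 2.
Finally, together with the visible shape, these determine p as stated.

3*x - y + z + 2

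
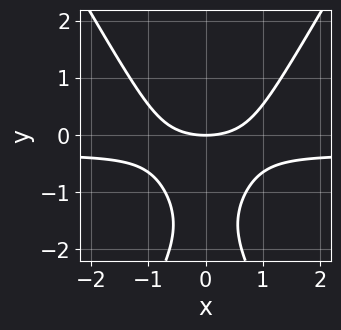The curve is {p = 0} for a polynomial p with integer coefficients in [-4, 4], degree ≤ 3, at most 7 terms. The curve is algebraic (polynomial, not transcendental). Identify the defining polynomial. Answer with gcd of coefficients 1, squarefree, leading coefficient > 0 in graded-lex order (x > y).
3*x^2*y - y^3 + x^2 - 3*y^2 - 3*y

1. The degree is 3 — no degree-2 curve has this shape.
2. Symmetries: the x ↦ −x reflection is a symmetry, so x appears only in even powers.
3. From the axis intercepts and sections: one y-axis crossing is at y = 0; it meets the x-axis at x = 0 (among the integer gridlines).
4. Assembling these constraints gives the stated polynomial.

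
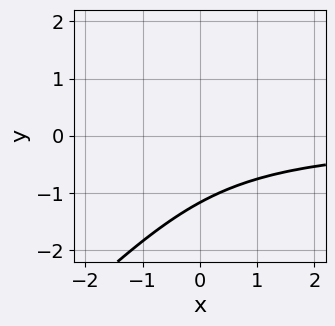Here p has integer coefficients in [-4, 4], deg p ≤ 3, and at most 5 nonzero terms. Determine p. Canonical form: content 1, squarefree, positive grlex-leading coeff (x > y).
2*x*y^2 - 2*y^3 - x*y + y - 2

Degree: no degree-2 curve has this shape, so deg p = 3.
From the visible intercepts: it misses every integer gridline on the x-axis.
Together with the visible shape, these determine p as stated.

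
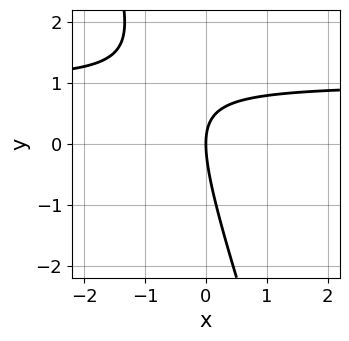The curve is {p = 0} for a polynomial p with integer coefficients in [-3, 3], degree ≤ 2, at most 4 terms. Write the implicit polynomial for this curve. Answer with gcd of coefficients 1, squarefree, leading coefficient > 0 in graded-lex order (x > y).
deg p = 2. A generic line meets the curve in up to 2 points.
Observable constraints: it crosses the y-axis at the gridline y = 0; it meets the x-axis at x = 0 (among the integer gridlines).
The integer polynomial consistent with all of this is the stated p.

3*x*y + y^2 - 3*x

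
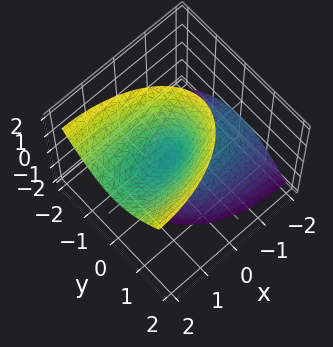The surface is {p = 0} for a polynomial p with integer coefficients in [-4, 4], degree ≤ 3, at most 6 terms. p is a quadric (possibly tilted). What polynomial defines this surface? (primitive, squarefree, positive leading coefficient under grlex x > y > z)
(a) I count 2 distinct pieces.
(b) The degree is 2 — no degree-1 surface has this shape.
(c) Reading off the gridlines: it meets the x-axis at x = 0 (among the integer gridlines); one y-axis crossing is at y = 0; one z-axis crossing is at z = 0.
(d) Matching integer coefficients to the picture gives p.

x^2 - 2*x*z + 3*y^2 - z^2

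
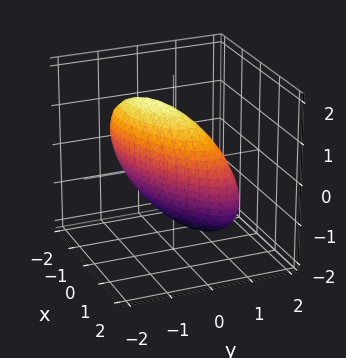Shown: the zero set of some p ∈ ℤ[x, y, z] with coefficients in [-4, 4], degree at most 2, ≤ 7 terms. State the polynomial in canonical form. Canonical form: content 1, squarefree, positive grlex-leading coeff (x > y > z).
x^2 - 2*x*y + 3*y^2 + y*z + z^2 - 2

First, deg p = 2. A generic line meets the surface in up to 2 points.
Finally, putting this together gives p.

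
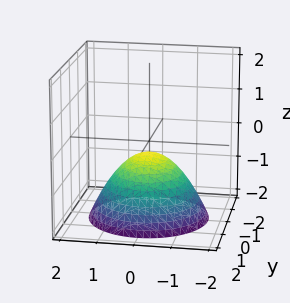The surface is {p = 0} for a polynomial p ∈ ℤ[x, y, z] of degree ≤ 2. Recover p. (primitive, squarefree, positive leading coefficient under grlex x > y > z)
Degree: no degree-1 surface has this shape, so deg p = 2.
Symmetries: the surface is invariant under rotation about z: p = q(x² + y², z).
Observable constraints: a circular section at z = -1 has radius exactly 1; it misses every integer gridline on the x-axis; it misses every integer gridline on the y-axis.
The integer polynomial consistent with all of this is the stated p.

2*x^2 + 2*y^2 + 3*z + 1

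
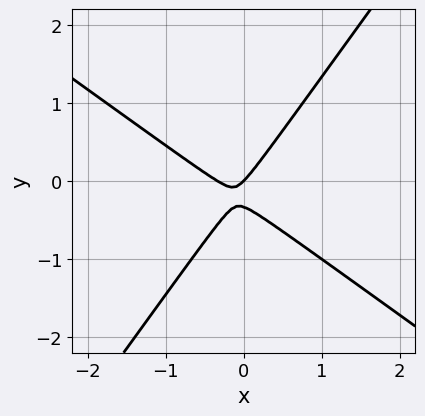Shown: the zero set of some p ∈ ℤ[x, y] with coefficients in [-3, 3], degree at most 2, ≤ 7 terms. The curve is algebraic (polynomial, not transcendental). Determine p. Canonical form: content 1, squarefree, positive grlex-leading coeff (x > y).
3*x^2 + 2*x*y - 3*y^2 + x - y

The degree is 2 — a generic line meets the curve in up to 2 points.
From the axis intercepts and sections: it crosses the y-axis at the gridline y = 0; it meets the x-axis at x = 0 (among the integer gridlines).
Matching integer coefficients to the picture gives p.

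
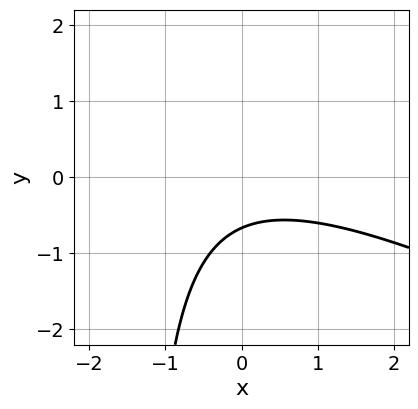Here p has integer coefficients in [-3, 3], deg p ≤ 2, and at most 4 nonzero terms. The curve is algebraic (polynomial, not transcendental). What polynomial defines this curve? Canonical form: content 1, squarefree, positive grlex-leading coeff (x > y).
First, degree: no degree-1 curve has this shape, so deg p = 2.
Next, checking where it meets the axes: no x-intercept at any integer in the box.
Finally, fitting integer coefficients to these (and the overall shape) gives p.

x^2 + 2*x*y + 3*y + 2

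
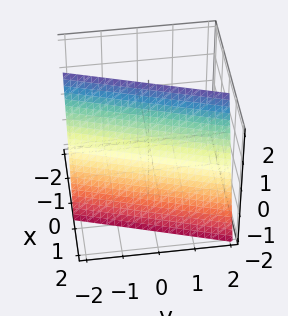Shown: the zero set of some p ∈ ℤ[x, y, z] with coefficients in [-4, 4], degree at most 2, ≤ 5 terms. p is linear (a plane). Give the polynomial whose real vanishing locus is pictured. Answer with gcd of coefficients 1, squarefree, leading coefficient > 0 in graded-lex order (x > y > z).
deg p = 1. The surface is flat (a plane).
Against the integer gridlines: one y-axis crossing is at y = -2; it crosses the z-axis at the gridline z = 2.
These observations pin down the coefficients.

3*x - y + z - 2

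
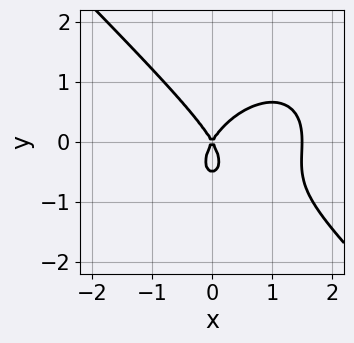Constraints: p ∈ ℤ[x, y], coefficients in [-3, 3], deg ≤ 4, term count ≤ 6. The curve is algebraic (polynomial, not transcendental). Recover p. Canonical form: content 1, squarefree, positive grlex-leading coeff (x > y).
deg p = 3. A generic line meets the curve in up to 3 points.
From the axis intercepts and sections: it meets the x-axis at x = 0 (among the integer gridlines); one y-axis crossing is at y = 0.
Assembling these constraints gives the stated polynomial.

2*x^3 + 2*y^3 - 3*x^2 + y^2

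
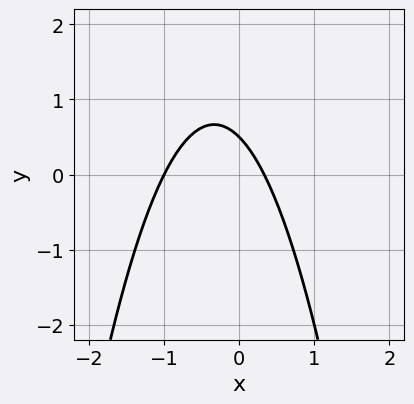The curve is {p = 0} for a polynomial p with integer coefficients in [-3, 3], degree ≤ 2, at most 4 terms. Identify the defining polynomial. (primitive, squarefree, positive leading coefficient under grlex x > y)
First, degree: the shape is more complex than any degree-1 curve, so deg p = 2.
Then, observable constraints: it meets the x-axis at x = -1 (among the integer gridlines).
Finally, solving for integer coefficients yields p as stated.

3*x^2 + 2*x + 2*y - 1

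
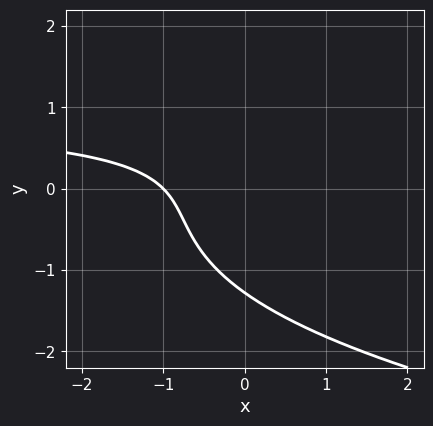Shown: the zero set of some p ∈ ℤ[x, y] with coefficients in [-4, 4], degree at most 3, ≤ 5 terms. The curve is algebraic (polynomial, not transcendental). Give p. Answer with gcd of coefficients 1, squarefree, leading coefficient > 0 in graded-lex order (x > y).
3*y^3 - 3*x*y + 2*y^2 + 3*x + 3

Degree: a generic line meets the curve in up to 3 points, so deg p = 3.
From the axis intercepts and sections: it meets the x-axis at x = -1 (among the integer gridlines).
Matching integer coefficients to the picture gives p.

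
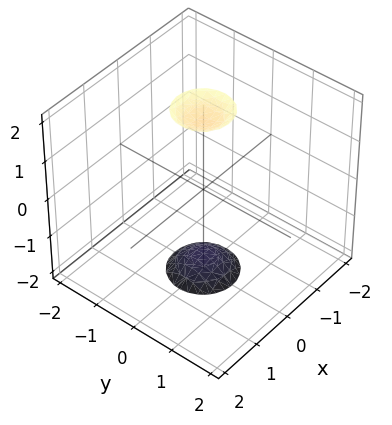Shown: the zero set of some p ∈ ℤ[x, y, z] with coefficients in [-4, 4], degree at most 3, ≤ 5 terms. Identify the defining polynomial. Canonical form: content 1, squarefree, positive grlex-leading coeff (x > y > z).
3*x^2 + 3*y^2 - z^2 + 3

(a) There are 2 components. Treating them together as one polynomial.
(b) deg p = 2. Two sheets facing apart; a quadric.
(c) Symmetries: mirror symmetry z ↦ −z ⇒ only even powers of z; rotational symmetry about the z-axis ⇒ p depends on x, y only through x² + y².
(d) From the visible intercepts: a circular section at z = 2 has radius between 0 and 1; no x-intercept at any integer in the box.
(e) These observations pin down the coefficients.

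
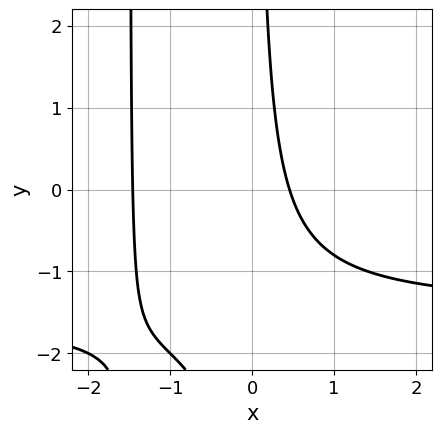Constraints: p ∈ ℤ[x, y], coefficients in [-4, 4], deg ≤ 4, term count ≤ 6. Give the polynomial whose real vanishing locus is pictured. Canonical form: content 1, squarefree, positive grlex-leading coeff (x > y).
First, the degree is 3 — the shape is more complex than any degree-2 curve.
Then, from the axis intercepts and sections: it misses every integer gridline on the y-axis.
Finally, matching integer coefficients to the picture gives p.

2*x^2*y + 3*x^2 + 3*x*y + 3*x - 2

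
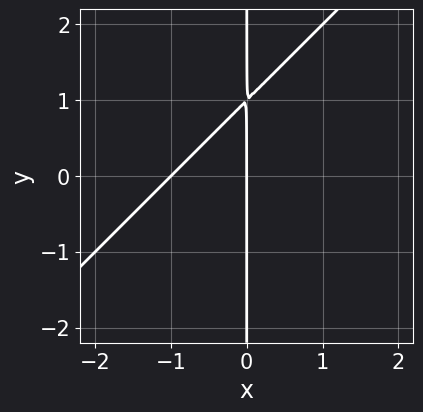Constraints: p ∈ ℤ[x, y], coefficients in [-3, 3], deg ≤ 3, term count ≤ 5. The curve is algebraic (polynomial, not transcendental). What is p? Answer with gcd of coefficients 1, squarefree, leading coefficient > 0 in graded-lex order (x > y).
1. Degree: no degree-1 curve has this shape, so deg p = 2.
2. Reading off the gridlines: the visible y-axis segment lies entirely on the curve; the x-axis gridline crossings are at x ∈ {-1, 0}.
3. Putting this together gives p.

x^2 - x*y + x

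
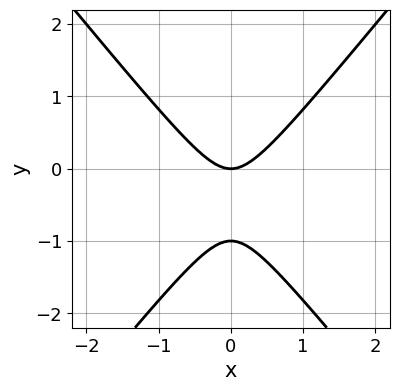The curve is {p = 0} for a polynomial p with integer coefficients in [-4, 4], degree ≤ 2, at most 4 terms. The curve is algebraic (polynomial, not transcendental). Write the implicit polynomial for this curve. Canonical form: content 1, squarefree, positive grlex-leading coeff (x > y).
3*x^2 - 2*y^2 - 2*y

(a) Degree: the shape is more complex than any degree-1 curve, so deg p = 2.
(b) Symmetries: mirror symmetry x ↦ −x ⇒ only even powers of x.
(c) From the visible intercepts: the y-axis gridline crossings are at y ∈ {-1, 0}; one x-axis crossing is at x = 0.
(d) Putting this together gives p.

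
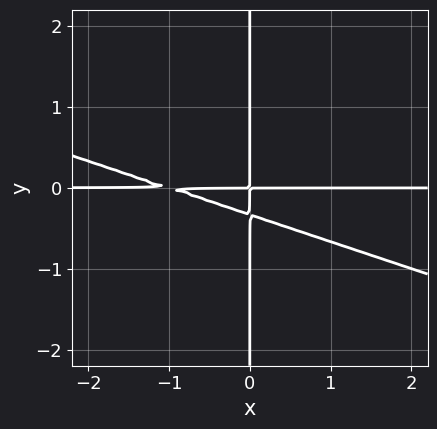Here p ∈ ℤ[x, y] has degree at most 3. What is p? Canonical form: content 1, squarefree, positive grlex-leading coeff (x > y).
First, degree: a generic line meets the curve in up to 3 points, so deg p = 3.
Then, from the axis intercepts and sections: every point of the x-axis in the box is on the curve; the visible y-axis segment lies entirely on the curve.
Finally, solving for integer coefficients yields p as stated.

x^2*y + 3*x*y^2 + x*y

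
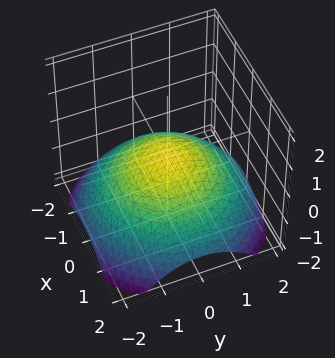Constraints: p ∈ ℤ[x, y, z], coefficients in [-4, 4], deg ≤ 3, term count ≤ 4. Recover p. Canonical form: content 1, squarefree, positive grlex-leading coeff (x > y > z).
(a) The degree is 2 — a single bowl opening along one axis; a quadric.
(b) Symmetry: the z-axis is an axis of rotation, so x and y enter only as x² + y².
(c) Observable constraints: a circular section at z = -1 has radius between 1 and 2; it meets the y-axis at y = 0 (among the integer gridlines); it meets the z-axis at z = 0 (among the integer gridlines).
(d) These observations pin down the coefficients.

x^2 + y^2 + 3*z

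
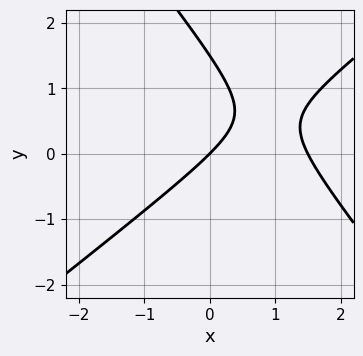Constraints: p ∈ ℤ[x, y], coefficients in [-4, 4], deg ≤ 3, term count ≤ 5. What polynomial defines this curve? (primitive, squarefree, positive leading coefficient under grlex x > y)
2*x^2 - x*y - 2*y^2 - 3*x + 3*y

deg p = 2.
Reading off the gridlines: it crosses the y-axis at the gridline y = 0; it crosses the x-axis at the gridline x = 0.
The integer polynomial consistent with all of this is the stated p.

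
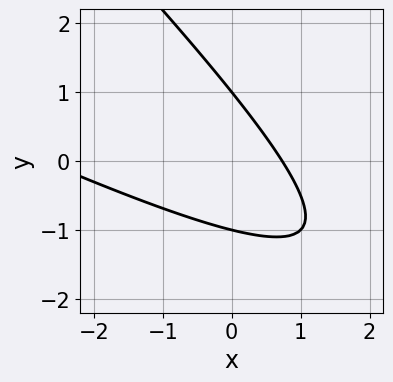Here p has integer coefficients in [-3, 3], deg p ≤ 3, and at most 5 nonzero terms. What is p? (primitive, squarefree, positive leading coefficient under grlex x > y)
x^2 + 3*x*y + 2*y^2 + 2*x - 2

1. deg p = 2. The shape is more complex than any degree-1 curve.
2. From the axis intercepts and sections: the y-axis gridline crossings are at y ∈ {-1, 1}.
3. Assembling these constraints gives the stated polynomial.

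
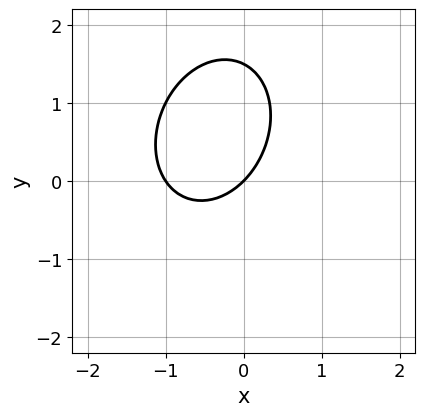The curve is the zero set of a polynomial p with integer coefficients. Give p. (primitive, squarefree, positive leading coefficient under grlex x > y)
First, deg p = 2. The shape is more complex than any degree-1 curve.
Next, from the axis intercepts and sections: it crosses the y-axis at the gridline y = 0; the x-axis gridline crossings are at x ∈ {-1, 0}.
Finally, assembling these constraints gives the stated polynomial.

3*x^2 - x*y + 2*y^2 + 3*x - 3*y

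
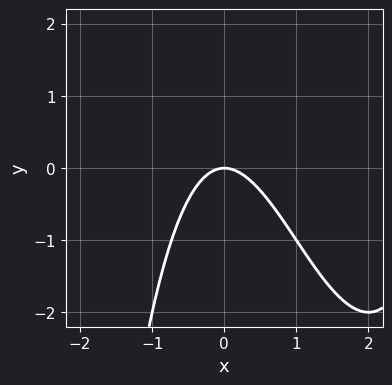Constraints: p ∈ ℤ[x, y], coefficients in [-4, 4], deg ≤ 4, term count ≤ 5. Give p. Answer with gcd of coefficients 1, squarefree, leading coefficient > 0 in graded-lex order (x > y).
x^3 - 3*x^2 - 2*y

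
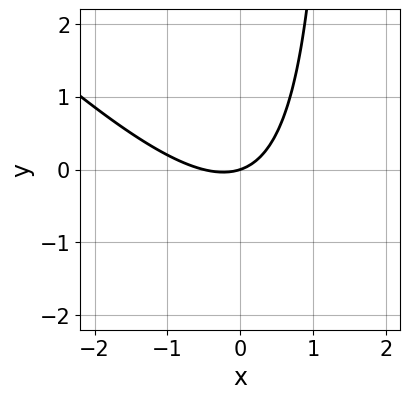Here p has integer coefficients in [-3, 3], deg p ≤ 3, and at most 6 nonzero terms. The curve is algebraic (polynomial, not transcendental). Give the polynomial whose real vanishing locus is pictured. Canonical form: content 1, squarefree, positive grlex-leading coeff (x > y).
deg p = 2. The shape is more complex than any degree-1 curve.
Observable constraints: it meets the y-axis at y = 0 (among the integer gridlines); it crosses the x-axis at the gridline x = 0.
The integer polynomial consistent with all of this is the stated p.

2*x^2 + 2*x*y + x - 3*y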